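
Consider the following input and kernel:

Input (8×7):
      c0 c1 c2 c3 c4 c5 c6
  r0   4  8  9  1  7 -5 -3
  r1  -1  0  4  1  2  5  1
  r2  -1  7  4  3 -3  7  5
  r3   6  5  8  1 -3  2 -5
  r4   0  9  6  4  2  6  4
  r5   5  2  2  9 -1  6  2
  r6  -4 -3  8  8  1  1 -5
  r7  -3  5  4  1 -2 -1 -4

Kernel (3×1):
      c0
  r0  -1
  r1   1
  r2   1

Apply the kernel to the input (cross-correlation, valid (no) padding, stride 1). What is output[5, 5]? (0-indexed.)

The receptive field on the input at this output position is [6 / 1 / -1]. Elementwise product with the kernel and sum: 6·-1 + 1·1 + -1·1.

-6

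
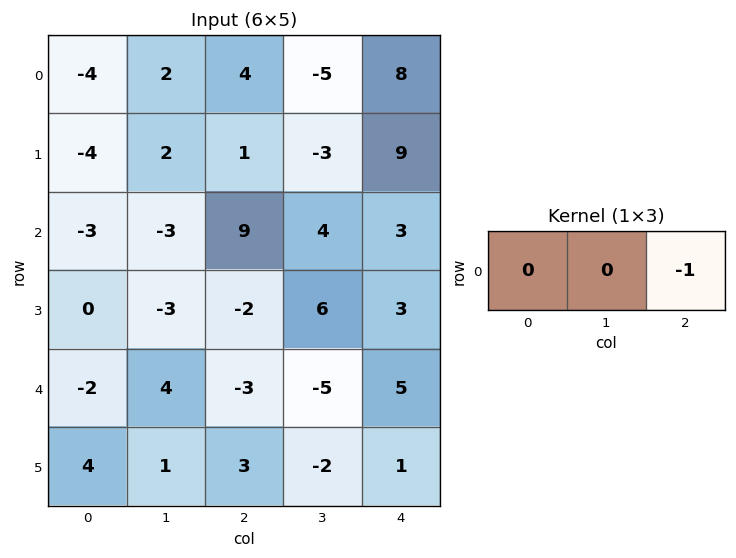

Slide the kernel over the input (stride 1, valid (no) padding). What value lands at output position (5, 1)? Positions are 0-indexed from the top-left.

The receptive field on the input at this output position is [1 3 -2]. Elementwise product with the kernel and sum: -2·-1.

2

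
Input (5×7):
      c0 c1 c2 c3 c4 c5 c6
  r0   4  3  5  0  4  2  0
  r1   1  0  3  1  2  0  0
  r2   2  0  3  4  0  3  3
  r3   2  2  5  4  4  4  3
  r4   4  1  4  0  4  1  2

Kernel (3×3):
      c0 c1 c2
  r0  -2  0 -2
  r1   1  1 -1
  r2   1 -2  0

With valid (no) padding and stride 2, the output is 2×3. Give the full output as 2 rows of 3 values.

Output[0,0]: The receptive field on the input at this output position is [4 3 5 / 1 0 3 / 2 0 3]. Elementwise product with the kernel and sum: 4·-2 + 5·-2 + 1·1 + 0·1 + 3·-1 + 2·1 + 0·-2.

-18 -21 -12
-9 3 1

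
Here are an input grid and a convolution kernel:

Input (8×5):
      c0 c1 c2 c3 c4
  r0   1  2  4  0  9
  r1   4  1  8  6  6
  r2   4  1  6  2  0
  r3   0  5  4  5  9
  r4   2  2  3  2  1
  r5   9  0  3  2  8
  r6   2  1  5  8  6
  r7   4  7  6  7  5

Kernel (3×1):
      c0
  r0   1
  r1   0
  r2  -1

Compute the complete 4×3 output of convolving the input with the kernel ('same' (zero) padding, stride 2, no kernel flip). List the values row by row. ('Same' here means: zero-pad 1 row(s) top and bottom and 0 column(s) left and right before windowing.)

Output[0,0]: The receptive field on the zero-padded input at this output position is [0 / 1 / 4]. Elementwise product with the kernel and sum: 0·1 + 4·-1.

-4 -8 -6
4 4 -3
-9 1 1
5 -3 3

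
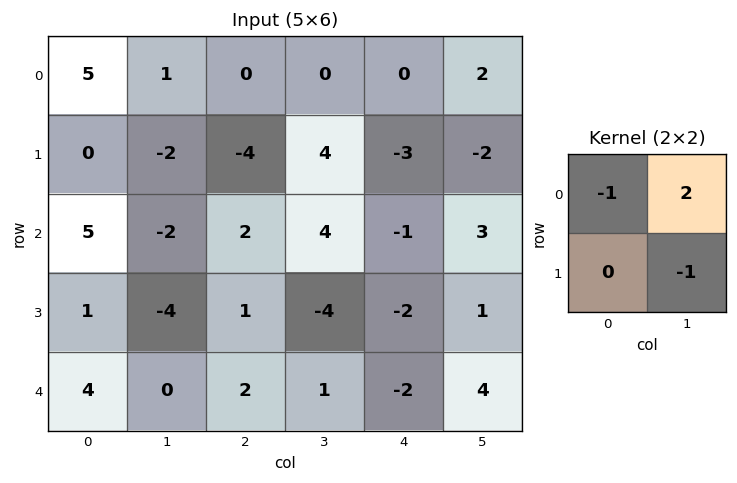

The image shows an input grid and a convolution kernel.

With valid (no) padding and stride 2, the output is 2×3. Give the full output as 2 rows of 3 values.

Output[0,0]: The receptive field on the input at this output position is [5 1 / 0 -2]. Elementwise product with the kernel and sum: 5·-1 + 1·2 + -2·-1.

-1 -4 6
-5 10 6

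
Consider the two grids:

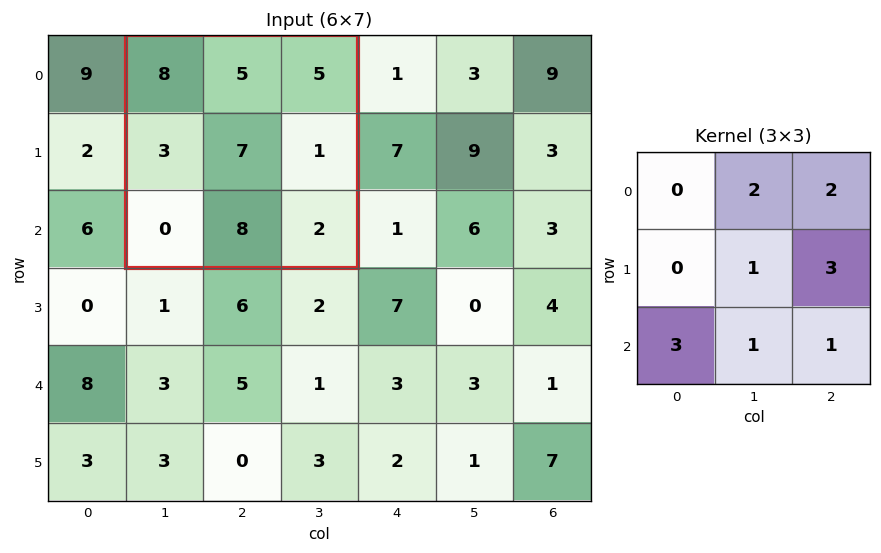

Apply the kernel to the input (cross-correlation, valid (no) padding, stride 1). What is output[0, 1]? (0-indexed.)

40

The receptive field on the input at this output position is [8 5 5 / 3 7 1 / 0 8 2]. Elementwise product with the kernel and sum: 5·2 + 5·2 + 7·1 + 1·3 + 0·3 + 8·1 + 2·1.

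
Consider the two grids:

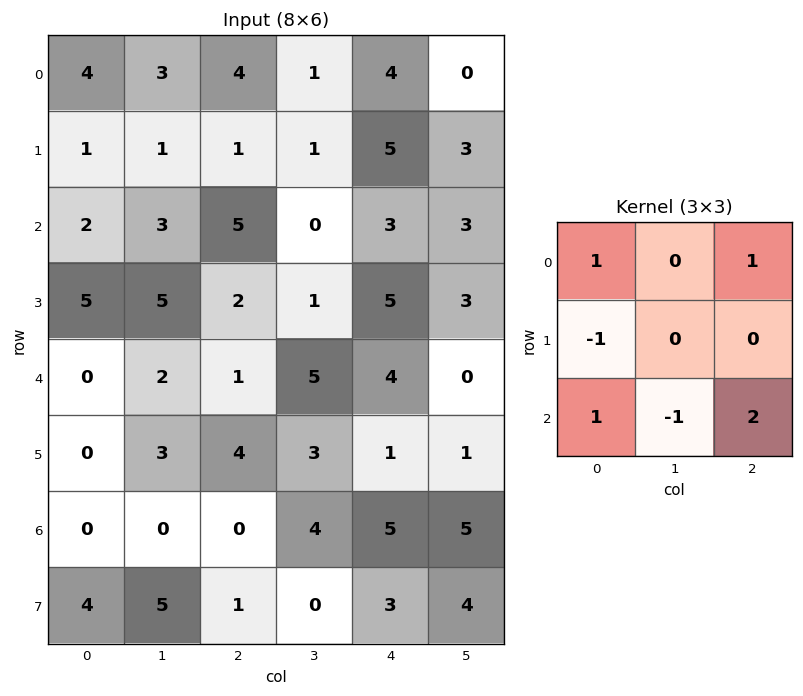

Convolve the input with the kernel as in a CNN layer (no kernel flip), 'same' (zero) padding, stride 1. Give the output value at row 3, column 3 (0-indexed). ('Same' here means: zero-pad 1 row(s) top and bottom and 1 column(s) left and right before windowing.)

The receptive field on the zero-padded input at this output position is [5 0 3 / 2 1 5 / 1 5 4]. Elementwise product with the kernel and sum: 5·1 + 3·1 + 2·-1 + 1·1 + 5·-1 + 4·2.

10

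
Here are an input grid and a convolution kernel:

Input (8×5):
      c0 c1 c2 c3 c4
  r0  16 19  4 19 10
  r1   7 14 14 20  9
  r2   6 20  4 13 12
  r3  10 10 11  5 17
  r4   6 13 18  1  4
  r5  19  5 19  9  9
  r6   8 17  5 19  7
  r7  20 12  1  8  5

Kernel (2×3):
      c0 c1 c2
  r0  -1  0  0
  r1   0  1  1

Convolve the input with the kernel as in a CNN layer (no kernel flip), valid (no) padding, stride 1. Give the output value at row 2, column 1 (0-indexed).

-4

The receptive field on the input at this output position is [20 4 13 / 10 11 5]. Elementwise product with the kernel and sum: 20·-1 + 11·1 + 5·1.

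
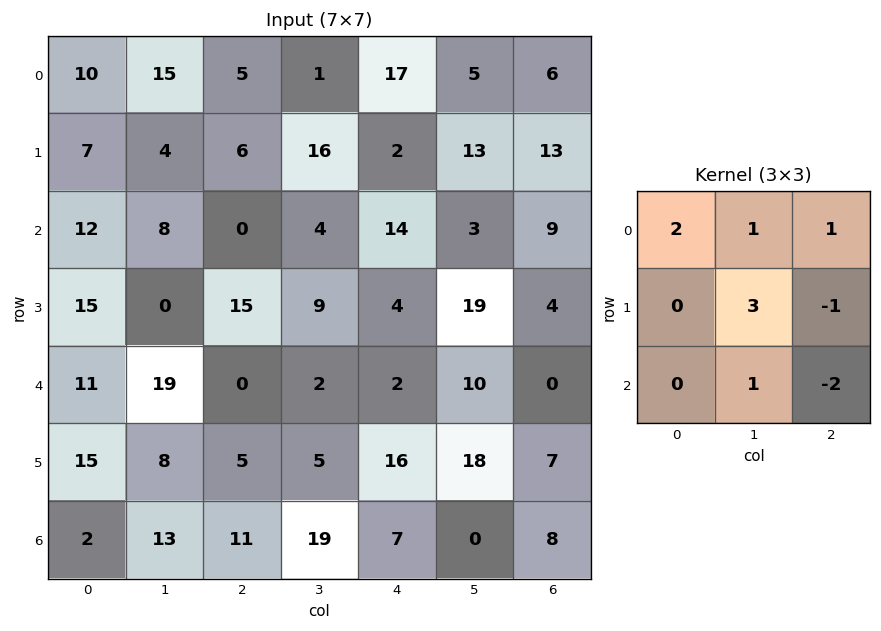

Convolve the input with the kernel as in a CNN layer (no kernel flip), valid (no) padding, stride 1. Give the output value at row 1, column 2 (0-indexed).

The receptive field on the input at this output position is [6 16 2 / 0 4 14 / 15 9 4]. Elementwise product with the kernel and sum: 6·2 + 16·1 + 2·1 + 4·3 + 14·-1 + 9·1 + 4·-2.

29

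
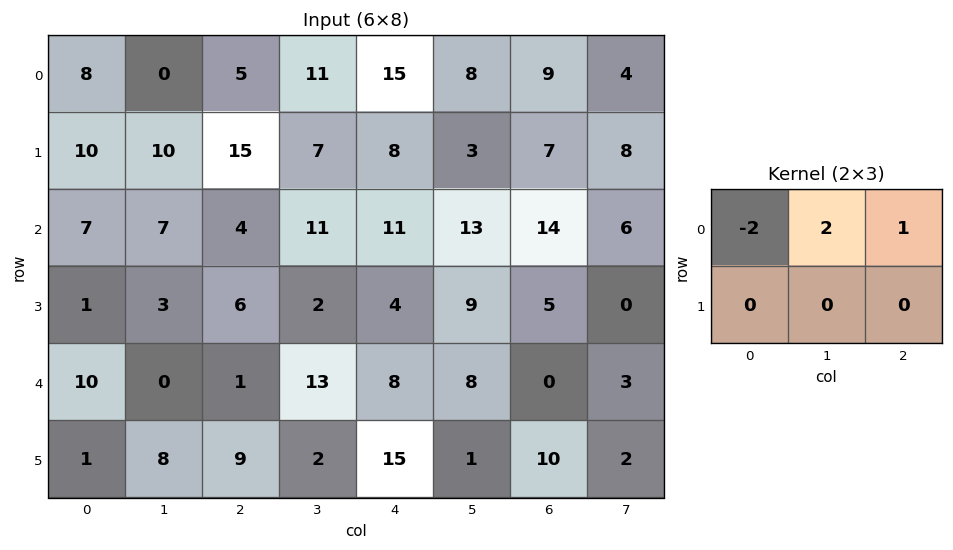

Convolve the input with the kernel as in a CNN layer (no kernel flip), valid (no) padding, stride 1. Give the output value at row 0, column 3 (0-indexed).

The receptive field on the input at this output position is [11 15 8 / 7 8 3]. Elementwise product with the kernel and sum: 11·-2 + 15·2 + 8·1.

16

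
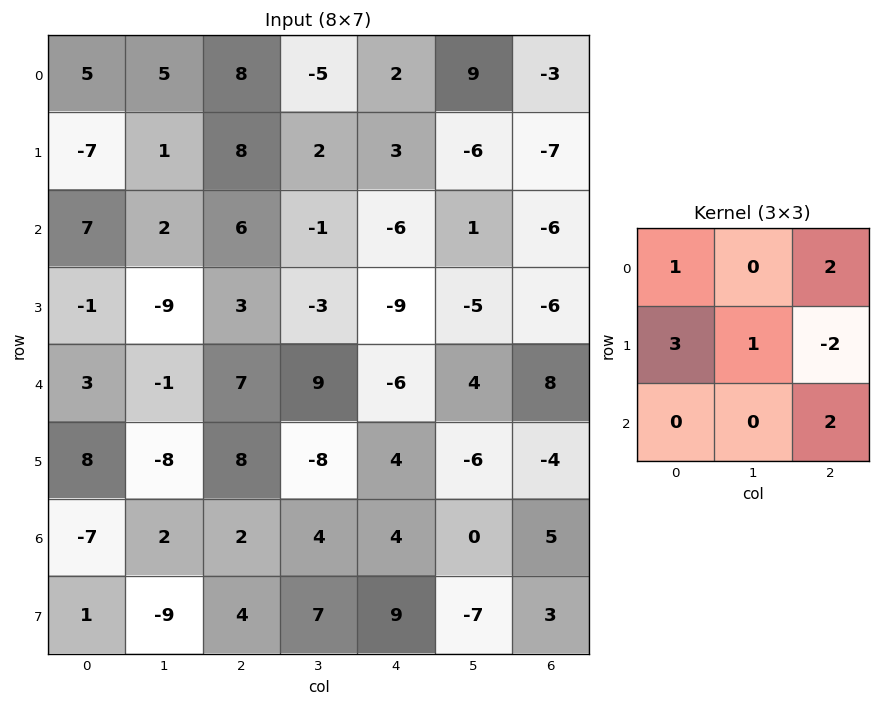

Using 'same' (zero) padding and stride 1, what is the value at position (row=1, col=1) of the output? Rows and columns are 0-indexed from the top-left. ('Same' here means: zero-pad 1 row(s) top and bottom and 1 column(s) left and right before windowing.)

The receptive field on the zero-padded input at this output position is [5 5 8 / -7 1 8 / 7 2 6]. Elementwise product with the kernel and sum: 5·1 + 8·2 + -7·3 + 1·1 + 8·-2 + 6·2.

-3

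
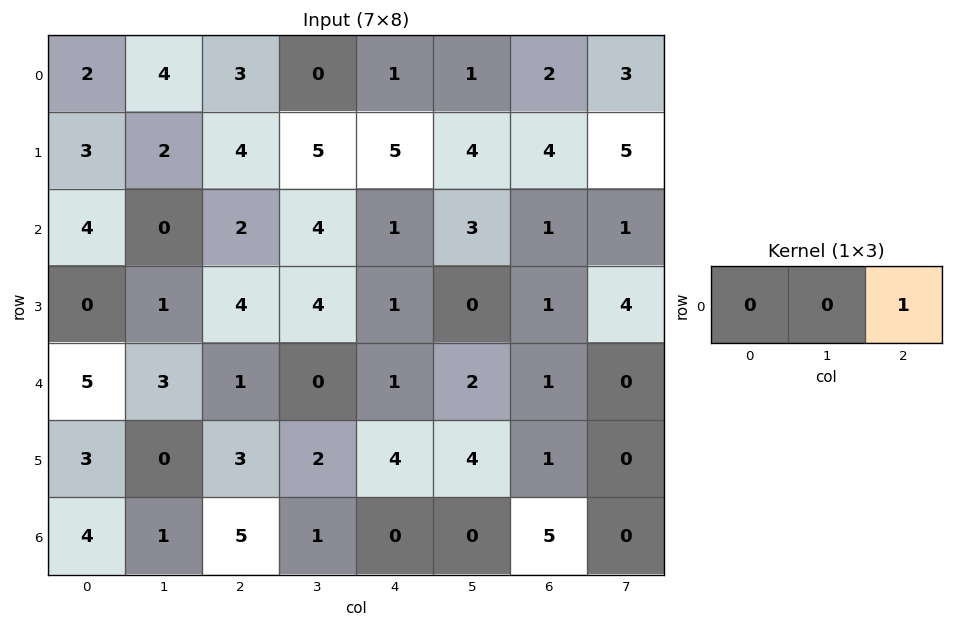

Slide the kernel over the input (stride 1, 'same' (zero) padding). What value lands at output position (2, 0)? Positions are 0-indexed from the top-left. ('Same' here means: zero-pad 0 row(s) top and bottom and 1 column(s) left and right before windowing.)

0

The receptive field on the zero-padded input at this output position is [0 4 0]. Elementwise product with the kernel and sum: 0·1.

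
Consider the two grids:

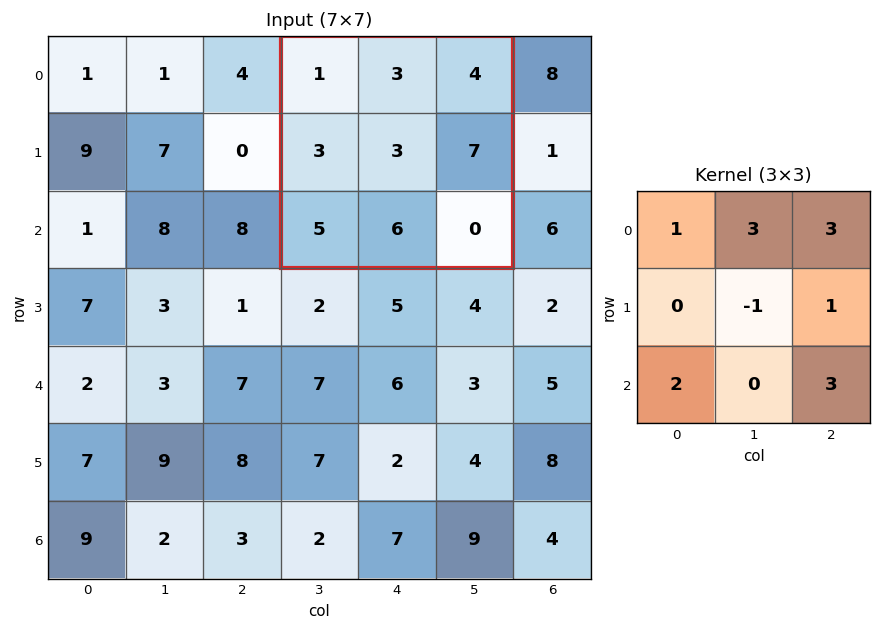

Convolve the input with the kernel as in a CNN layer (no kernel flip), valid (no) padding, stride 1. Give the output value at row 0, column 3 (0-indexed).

The receptive field on the input at this output position is [1 3 4 / 3 3 7 / 5 6 0]. Elementwise product with the kernel and sum: 1·1 + 3·3 + 4·3 + 3·-1 + 7·1 + 5·2 + 0·3.

36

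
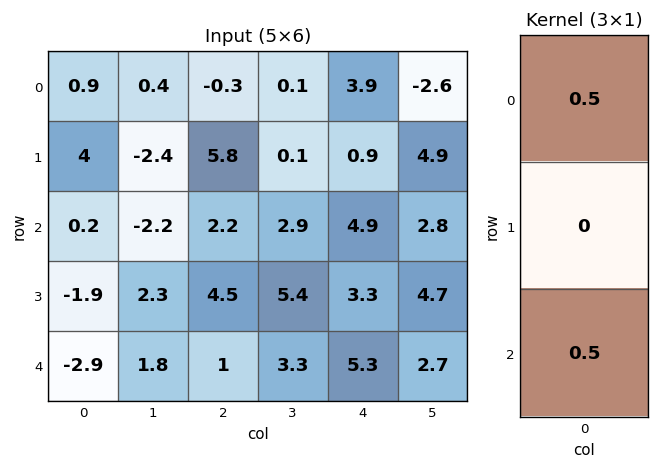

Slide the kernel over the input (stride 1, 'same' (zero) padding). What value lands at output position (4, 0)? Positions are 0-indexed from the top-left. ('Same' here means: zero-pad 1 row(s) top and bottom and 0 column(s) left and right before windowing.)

The receptive field on the zero-padded input at this output position is [-1.9 / -2.9 / 0]. Elementwise product with the kernel and sum: -1.9·0.5 + 0·0.5.

-0.95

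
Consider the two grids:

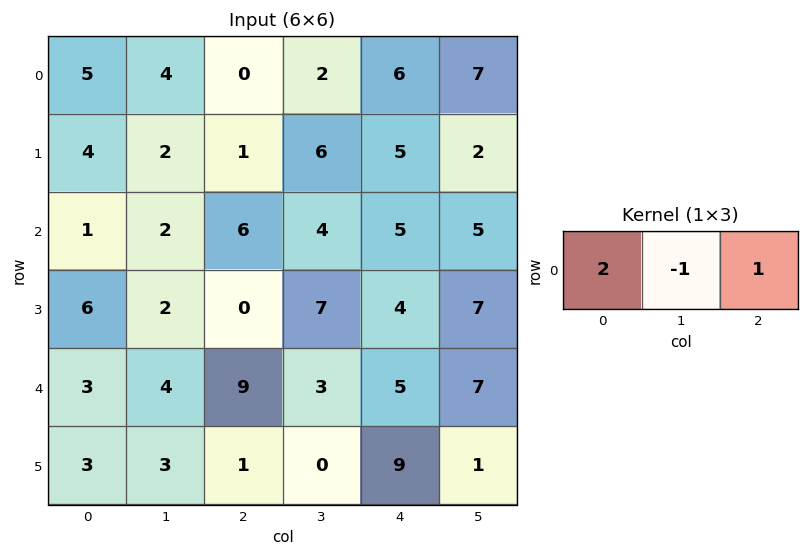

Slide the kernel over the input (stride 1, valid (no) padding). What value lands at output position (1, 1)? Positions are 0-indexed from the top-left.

The receptive field on the input at this output position is [2 1 6]. Elementwise product with the kernel and sum: 2·2 + 1·-1 + 6·1.

9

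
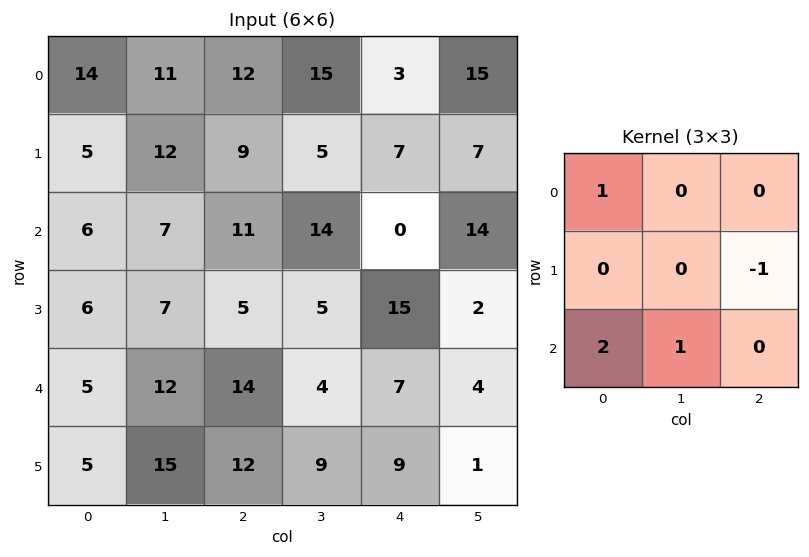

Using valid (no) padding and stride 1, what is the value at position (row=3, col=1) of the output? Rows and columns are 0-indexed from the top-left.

45

The receptive field on the input at this output position is [7 5 5 / 12 14 4 / 15 12 9]. Elementwise product with the kernel and sum: 7·1 + 4·-1 + 15·2 + 12·1.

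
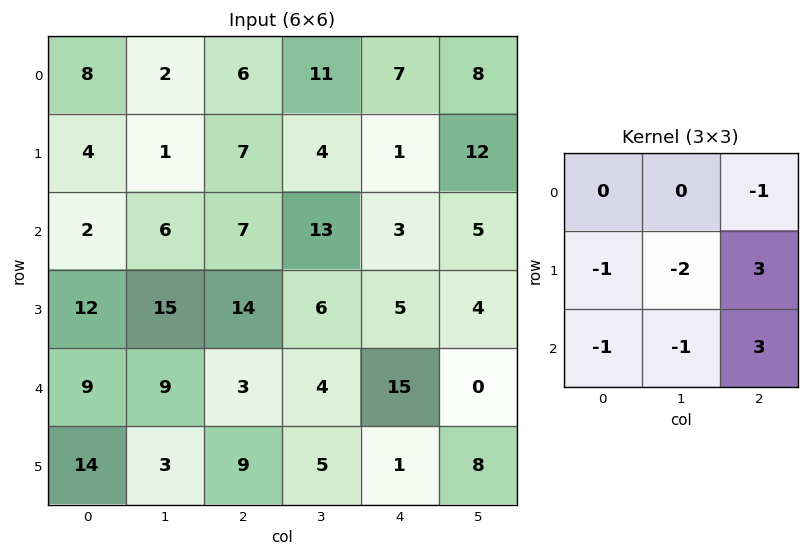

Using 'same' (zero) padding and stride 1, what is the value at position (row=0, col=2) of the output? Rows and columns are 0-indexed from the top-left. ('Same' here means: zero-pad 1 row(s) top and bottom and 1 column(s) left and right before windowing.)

23

The receptive field on the zero-padded input at this output position is [0 0 0 / 2 6 11 / 1 7 4]. Elementwise product with the kernel and sum: 0·-1 + 2·-1 + 6·-2 + 11·3 + 1·-1 + 7·-1 + 4·3.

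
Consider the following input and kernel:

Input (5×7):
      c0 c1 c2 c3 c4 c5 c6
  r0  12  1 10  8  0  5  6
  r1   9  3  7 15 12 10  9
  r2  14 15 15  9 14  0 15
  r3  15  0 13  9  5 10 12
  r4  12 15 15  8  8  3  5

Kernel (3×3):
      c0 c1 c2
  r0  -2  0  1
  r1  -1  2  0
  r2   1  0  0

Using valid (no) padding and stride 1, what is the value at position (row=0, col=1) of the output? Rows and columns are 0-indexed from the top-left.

32

The receptive field on the input at this output position is [1 10 8 / 3 7 15 / 15 15 9]. Elementwise product with the kernel and sum: 1·-2 + 8·1 + 3·-1 + 7·2 + 15·1.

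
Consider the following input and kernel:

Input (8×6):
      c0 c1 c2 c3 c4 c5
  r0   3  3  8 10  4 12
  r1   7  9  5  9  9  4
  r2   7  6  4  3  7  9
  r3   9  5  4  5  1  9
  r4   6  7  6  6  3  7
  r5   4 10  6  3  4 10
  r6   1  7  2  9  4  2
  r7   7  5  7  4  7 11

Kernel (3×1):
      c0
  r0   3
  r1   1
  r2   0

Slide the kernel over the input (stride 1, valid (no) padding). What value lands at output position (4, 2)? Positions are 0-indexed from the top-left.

The receptive field on the input at this output position is [6 / 6 / 2]. Elementwise product with the kernel and sum: 6·3 + 6·1.

24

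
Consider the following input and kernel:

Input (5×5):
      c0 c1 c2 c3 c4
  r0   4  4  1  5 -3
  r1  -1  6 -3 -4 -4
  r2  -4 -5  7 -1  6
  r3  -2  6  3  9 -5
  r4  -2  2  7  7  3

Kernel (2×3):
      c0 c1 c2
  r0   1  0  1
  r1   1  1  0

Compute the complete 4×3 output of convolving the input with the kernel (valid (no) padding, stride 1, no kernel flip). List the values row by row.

Output[0,0]: The receptive field on the input at this output position is [4 4 1 / -1 6 -3]. Elementwise product with the kernel and sum: 4·1 + 1·1 + -1·1 + 6·1.
Output[0,1]: The receptive field on the input at this output position is [4 1 5 / 6 -3 -4]. Elementwise product with the kernel and sum: 4·1 + 5·1 + 6·1 + -3·1.

10 12 -9
-13 4 -1
7 3 25
1 24 12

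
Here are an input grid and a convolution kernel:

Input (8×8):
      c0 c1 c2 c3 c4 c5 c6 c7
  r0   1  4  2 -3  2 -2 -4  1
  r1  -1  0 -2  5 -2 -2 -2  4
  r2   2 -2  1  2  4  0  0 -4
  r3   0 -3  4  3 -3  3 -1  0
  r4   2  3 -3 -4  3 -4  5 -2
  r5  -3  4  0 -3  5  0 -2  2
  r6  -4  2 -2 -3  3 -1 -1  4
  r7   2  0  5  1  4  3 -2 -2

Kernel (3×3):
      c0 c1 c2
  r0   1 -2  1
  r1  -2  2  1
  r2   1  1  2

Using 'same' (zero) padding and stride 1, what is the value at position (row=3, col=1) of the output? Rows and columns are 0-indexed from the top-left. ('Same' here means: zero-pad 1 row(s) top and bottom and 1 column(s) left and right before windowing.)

4

The receptive field on the zero-padded input at this output position is [2 -2 1 / 0 -3 4 / 2 3 -3]. Elementwise product with the kernel and sum: 2·1 + -2·-2 + 1·1 + 0·-2 + -3·2 + 4·1 + 2·1 + 3·1 + -3·2.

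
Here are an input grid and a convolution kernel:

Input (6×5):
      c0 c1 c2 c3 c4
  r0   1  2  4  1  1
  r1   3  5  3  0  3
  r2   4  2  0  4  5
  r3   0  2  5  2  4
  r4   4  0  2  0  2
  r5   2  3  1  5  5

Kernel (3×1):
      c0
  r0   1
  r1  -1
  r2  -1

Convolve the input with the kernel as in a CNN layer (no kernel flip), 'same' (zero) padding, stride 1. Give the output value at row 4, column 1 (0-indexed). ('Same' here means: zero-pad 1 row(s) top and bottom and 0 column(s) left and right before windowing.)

The receptive field on the zero-padded input at this output position is [2 / 0 / 3]. Elementwise product with the kernel and sum: 2·1 + 0·-1 + 3·-1.

-1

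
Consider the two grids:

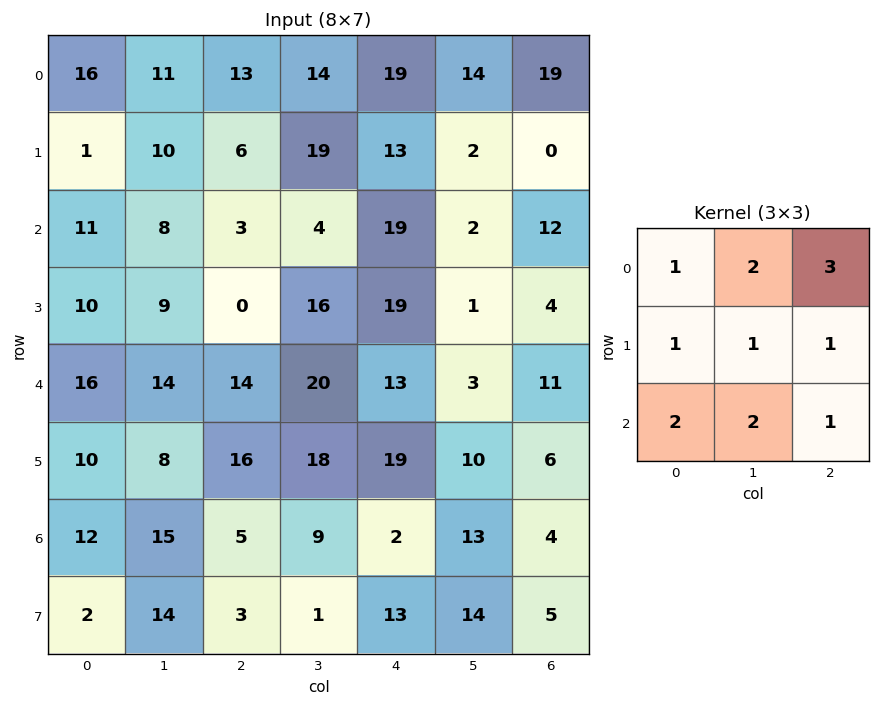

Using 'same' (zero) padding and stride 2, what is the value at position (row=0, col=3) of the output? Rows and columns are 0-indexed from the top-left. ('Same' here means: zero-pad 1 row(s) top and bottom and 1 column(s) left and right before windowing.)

37

The receptive field on the zero-padded input at this output position is [0 0 0 / 14 19 0 / 2 0 0]. Elementwise product with the kernel and sum: 0·1 + 0·2 + 0·3 + 14·1 + 19·1 + 0·1 + 2·2 + 0·2 + 0·1.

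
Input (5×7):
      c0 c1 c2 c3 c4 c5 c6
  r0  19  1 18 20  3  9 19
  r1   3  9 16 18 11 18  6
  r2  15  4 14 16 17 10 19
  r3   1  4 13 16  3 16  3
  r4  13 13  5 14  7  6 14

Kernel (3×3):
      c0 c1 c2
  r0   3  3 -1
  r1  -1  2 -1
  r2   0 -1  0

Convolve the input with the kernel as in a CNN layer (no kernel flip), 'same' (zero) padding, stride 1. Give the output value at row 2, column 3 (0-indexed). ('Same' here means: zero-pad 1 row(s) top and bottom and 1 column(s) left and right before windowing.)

The receptive field on the zero-padded input at this output position is [16 18 11 / 14 16 17 / 13 16 3]. Elementwise product with the kernel and sum: 16·3 + 18·3 + 11·-1 + 14·-1 + 16·2 + 17·-1 + 16·-1.

76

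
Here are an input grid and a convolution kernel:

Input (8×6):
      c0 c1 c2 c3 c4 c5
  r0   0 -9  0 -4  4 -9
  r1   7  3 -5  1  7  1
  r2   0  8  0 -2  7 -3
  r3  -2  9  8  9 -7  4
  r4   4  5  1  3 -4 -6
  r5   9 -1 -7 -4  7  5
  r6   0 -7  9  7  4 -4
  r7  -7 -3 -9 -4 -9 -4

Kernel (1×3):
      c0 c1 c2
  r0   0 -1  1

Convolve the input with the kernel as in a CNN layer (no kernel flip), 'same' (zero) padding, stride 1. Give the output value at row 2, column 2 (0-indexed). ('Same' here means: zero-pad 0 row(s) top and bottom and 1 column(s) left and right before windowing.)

The receptive field on the zero-padded input at this output position is [8 0 -2]. Elementwise product with the kernel and sum: 0·-1 + -2·1.

-2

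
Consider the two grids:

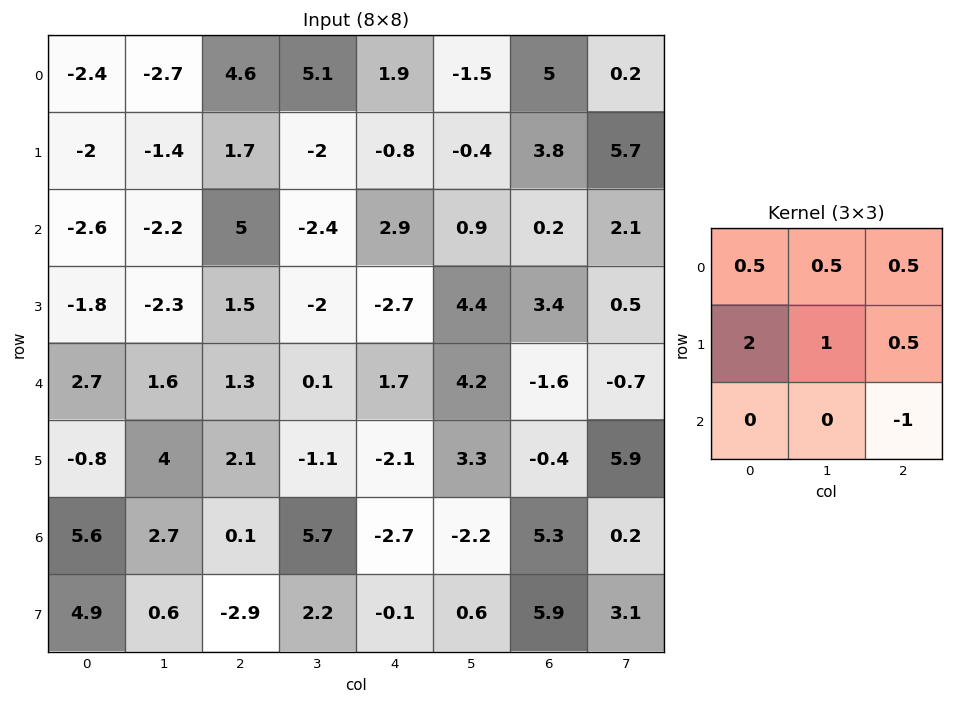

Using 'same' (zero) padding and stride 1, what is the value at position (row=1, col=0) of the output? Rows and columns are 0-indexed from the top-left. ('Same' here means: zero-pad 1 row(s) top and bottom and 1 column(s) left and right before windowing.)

The receptive field on the zero-padded input at this output position is [0 -2.4 -2.7 / 0 -2 -1.4 / 0 -2.6 -2.2]. Elementwise product with the kernel and sum: 0·0.5 + -2.4·0.5 + -2.7·0.5 + 0·2 + -2·1 + -1.4·0.5 + -2.2·-1.

-3.05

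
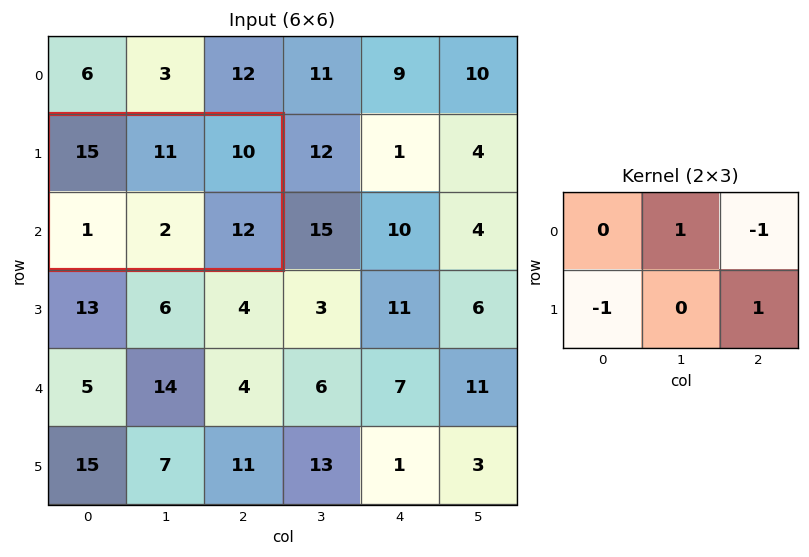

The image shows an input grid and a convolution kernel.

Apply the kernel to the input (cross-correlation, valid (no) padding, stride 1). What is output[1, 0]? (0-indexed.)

12

The receptive field on the input at this output position is [15 11 10 / 1 2 12]. Elementwise product with the kernel and sum: 11·1 + 10·-1 + 1·-1 + 12·1.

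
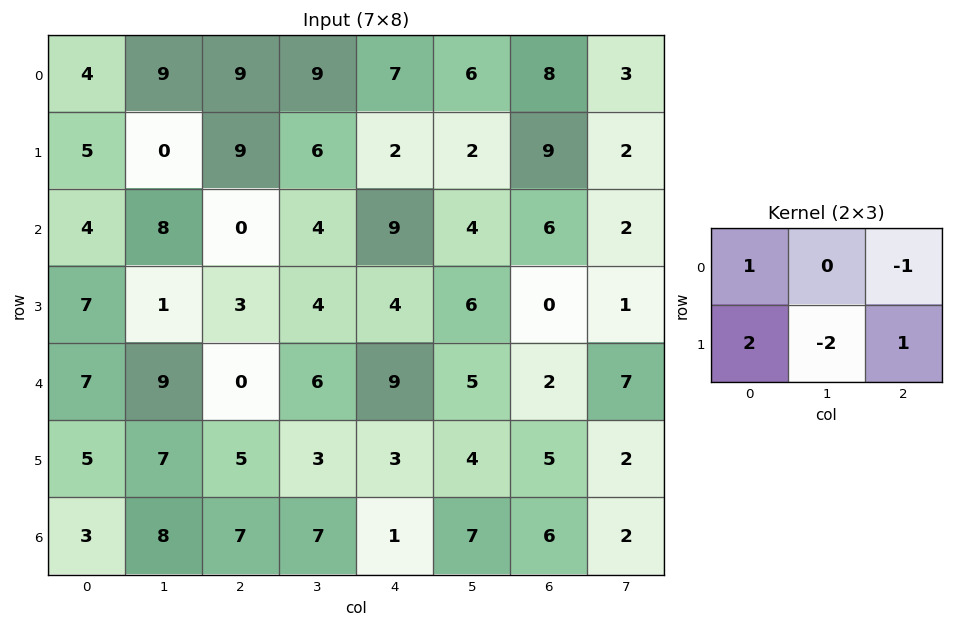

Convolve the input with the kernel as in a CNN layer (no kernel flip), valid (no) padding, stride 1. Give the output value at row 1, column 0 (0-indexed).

-12

The receptive field on the input at this output position is [5 0 9 / 4 8 0]. Elementwise product with the kernel and sum: 5·1 + 9·-1 + 4·2 + 8·-2 + 0·1.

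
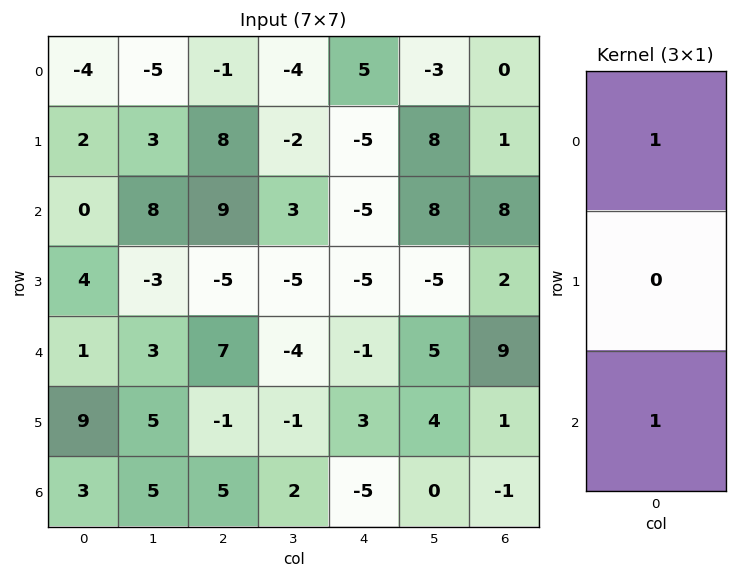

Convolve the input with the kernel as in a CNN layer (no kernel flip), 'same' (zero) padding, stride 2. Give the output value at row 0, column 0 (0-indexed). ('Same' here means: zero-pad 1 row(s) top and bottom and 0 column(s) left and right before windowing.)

2

The receptive field on the zero-padded input at this output position is [0 / -4 / 2]. Elementwise product with the kernel and sum: 0·1 + 2·1.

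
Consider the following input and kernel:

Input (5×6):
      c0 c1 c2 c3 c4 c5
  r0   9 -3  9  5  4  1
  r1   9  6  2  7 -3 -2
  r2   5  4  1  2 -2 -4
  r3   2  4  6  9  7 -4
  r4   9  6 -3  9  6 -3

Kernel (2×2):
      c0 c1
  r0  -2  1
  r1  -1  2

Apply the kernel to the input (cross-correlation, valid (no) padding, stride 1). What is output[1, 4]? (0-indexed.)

-2

The receptive field on the input at this output position is [-3 -2 / -2 -4]. Elementwise product with the kernel and sum: -3·-2 + -2·1 + -2·-1 + -4·2.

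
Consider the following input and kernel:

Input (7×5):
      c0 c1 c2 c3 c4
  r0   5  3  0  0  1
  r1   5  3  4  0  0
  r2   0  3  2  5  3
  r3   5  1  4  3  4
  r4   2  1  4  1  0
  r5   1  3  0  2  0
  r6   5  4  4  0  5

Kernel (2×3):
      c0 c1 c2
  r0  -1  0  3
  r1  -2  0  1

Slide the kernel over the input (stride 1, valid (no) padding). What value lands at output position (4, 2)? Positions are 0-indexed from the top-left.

-4

The receptive field on the input at this output position is [4 1 0 / 0 2 0]. Elementwise product with the kernel and sum: 4·-1 + 0·3 + 0·-2 + 0·1.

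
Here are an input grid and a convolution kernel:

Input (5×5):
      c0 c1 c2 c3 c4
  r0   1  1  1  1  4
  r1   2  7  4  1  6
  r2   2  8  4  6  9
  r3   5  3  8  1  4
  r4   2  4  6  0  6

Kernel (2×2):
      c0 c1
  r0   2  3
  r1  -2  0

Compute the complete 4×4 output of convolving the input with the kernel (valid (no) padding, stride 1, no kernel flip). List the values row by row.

1 -9 -3 12
21 10 3 8
18 22 10 37
15 22 7 14

Output[0,0]: The receptive field on the input at this output position is [1 1 / 2 7]. Elementwise product with the kernel and sum: 1·2 + 1·3 + 2·-2.
Output[0,1]: The receptive field on the input at this output position is [1 1 / 7 4]. Elementwise product with the kernel and sum: 1·2 + 1·3 + 7·-2.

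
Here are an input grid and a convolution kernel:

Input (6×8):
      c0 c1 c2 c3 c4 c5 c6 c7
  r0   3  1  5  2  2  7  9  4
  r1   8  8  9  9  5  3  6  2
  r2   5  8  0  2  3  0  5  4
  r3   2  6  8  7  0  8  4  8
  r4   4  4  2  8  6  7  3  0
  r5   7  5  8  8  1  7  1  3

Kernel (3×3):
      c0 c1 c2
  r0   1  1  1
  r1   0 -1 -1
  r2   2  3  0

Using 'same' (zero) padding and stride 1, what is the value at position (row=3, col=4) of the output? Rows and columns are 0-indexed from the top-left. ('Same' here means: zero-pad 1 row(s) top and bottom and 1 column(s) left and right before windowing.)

The receptive field on the zero-padded input at this output position is [2 3 0 / 7 0 8 / 8 6 7]. Elementwise product with the kernel and sum: 2·1 + 3·1 + 0·1 + 0·-1 + 8·-1 + 8·2 + 6·3.

31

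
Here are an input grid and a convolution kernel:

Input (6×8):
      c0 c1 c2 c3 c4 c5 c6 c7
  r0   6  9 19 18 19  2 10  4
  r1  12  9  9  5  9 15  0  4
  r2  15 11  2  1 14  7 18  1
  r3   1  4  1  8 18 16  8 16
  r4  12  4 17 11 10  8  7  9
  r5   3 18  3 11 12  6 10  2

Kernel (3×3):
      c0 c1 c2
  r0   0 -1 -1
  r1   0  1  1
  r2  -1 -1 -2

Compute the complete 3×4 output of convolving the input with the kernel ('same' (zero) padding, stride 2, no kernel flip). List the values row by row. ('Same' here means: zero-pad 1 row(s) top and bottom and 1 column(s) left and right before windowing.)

Output[0,0]: The receptive field on the zero-padded input at this output position is [0 0 0 / 0 6 9 / 0 12 9]. Elementwise product with the kernel and sum: 0·-1 + 0·-1 + 6·1 + 9·1 + 0·-1 + 12·-1 + 9·-2.

-15 9 -23 -9
-4 -32 -61 -41
-28 -24 -51 -28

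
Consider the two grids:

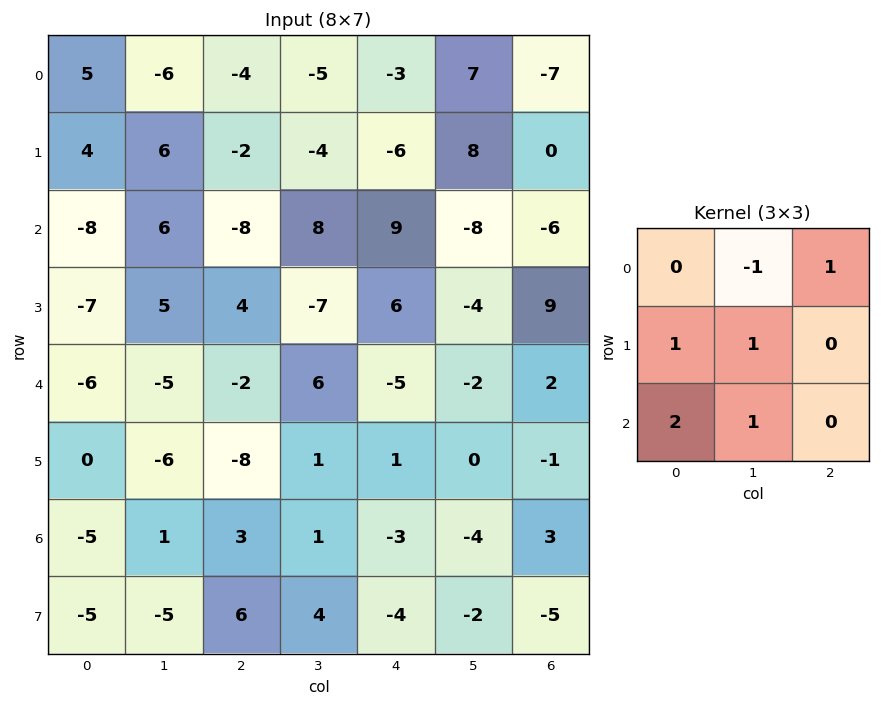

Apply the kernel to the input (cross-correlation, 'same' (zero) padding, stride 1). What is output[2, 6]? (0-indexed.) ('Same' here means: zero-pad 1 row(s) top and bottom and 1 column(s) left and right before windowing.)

-13

The receptive field on the zero-padded input at this output position is [8 0 0 / -8 -6 0 / -4 9 0]. Elementwise product with the kernel and sum: 0·-1 + 0·1 + -8·1 + -6·1 + -4·2 + 9·1.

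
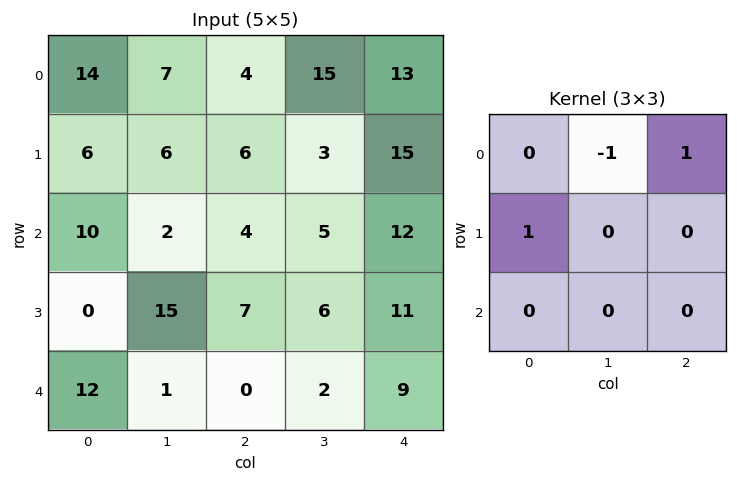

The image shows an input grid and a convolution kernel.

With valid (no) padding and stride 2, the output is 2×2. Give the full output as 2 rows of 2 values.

Output[0,0]: The receptive field on the input at this output position is [14 7 4 / 6 6 6 / 10 2 4]. Elementwise product with the kernel and sum: 7·-1 + 4·1 + 6·1.

3 4
2 14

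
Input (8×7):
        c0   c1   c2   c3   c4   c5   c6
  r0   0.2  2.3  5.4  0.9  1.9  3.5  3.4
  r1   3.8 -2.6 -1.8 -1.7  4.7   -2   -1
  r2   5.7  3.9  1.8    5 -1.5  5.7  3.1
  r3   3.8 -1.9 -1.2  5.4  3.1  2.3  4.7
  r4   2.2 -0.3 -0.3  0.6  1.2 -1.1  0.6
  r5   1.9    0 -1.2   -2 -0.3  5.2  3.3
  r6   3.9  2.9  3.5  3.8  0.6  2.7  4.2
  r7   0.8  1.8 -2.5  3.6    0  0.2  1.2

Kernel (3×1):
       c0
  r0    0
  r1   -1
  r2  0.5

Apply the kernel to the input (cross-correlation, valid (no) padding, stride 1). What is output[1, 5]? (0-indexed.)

The receptive field on the input at this output position is [-2 / 5.7 / 2.3]. Elementwise product with the kernel and sum: 5.7·-1 + 2.3·0.5.

-4.55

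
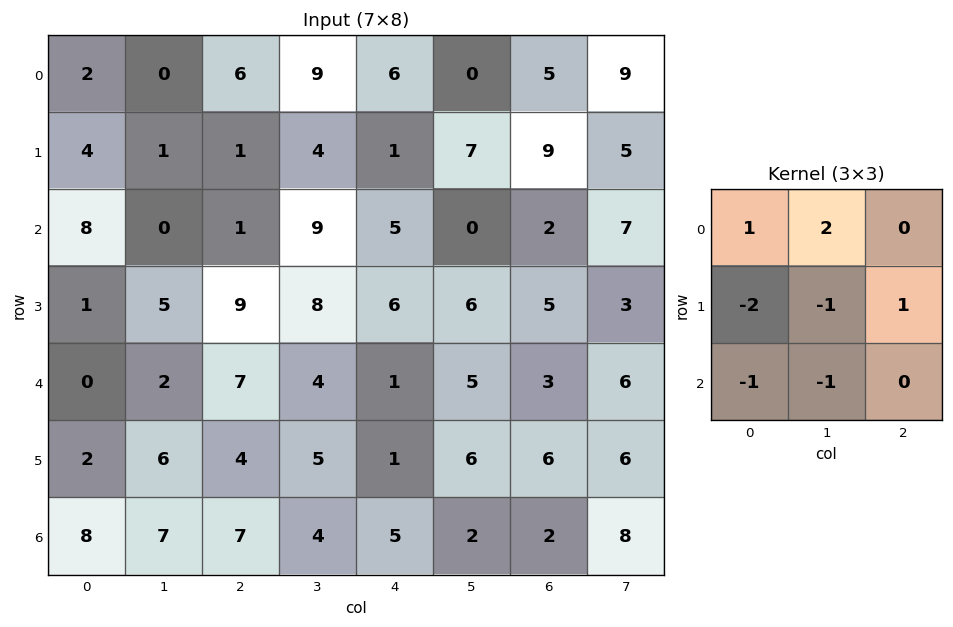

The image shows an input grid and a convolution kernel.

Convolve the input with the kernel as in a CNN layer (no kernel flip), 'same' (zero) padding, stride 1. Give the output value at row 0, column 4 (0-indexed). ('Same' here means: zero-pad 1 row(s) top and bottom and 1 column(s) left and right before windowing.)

The receptive field on the zero-padded input at this output position is [0 0 0 / 9 6 0 / 4 1 7]. Elementwise product with the kernel and sum: 0·1 + 0·2 + 9·-2 + 6·-1 + 0·1 + 4·-1 + 1·-1.

-29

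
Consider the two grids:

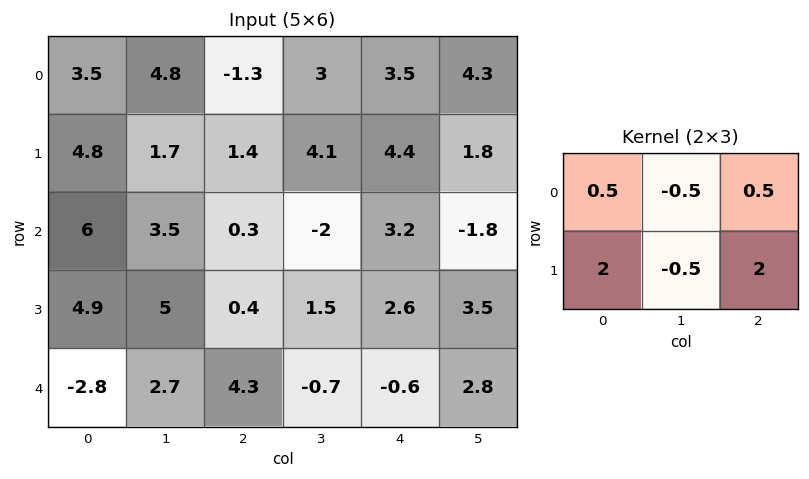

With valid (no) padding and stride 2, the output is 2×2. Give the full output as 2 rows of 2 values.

10.25 9.15
9.5 8

Output[0,0]: The receptive field on the input at this output position is [3.5 4.8 -1.3 / 4.8 1.7 1.4]. Elementwise product with the kernel and sum: 3.5·0.5 + 4.8·-0.5 + -1.3·0.5 + 4.8·2 + 1.7·-0.5 + 1.4·2.
Output[0,1]: The receptive field on the input at this output position is [-1.3 3 3.5 / 1.4 4.1 4.4]. Elementwise product with the kernel and sum: -1.3·0.5 + 3·-0.5 + 3.5·0.5 + 1.4·2 + 4.1·-0.5 + 4.4·2.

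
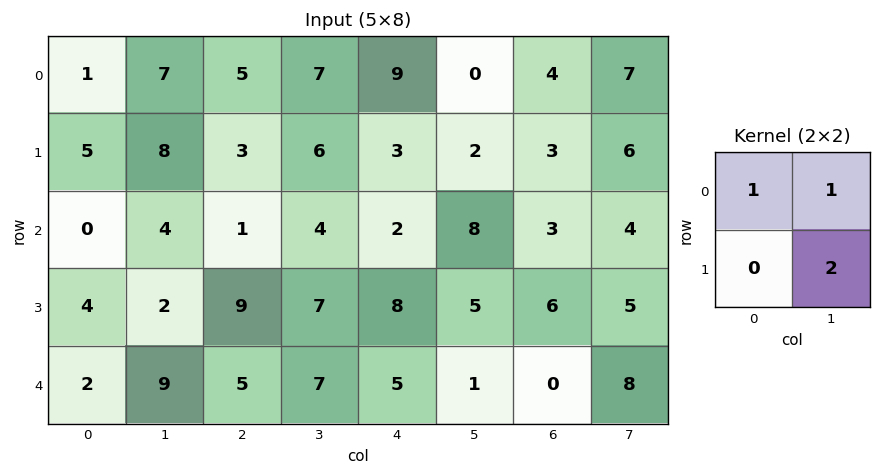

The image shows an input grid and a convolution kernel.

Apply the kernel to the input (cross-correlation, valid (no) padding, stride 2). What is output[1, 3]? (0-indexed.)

17

The receptive field on the input at this output position is [3 4 / 6 5]. Elementwise product with the kernel and sum: 3·1 + 4·1 + 5·2.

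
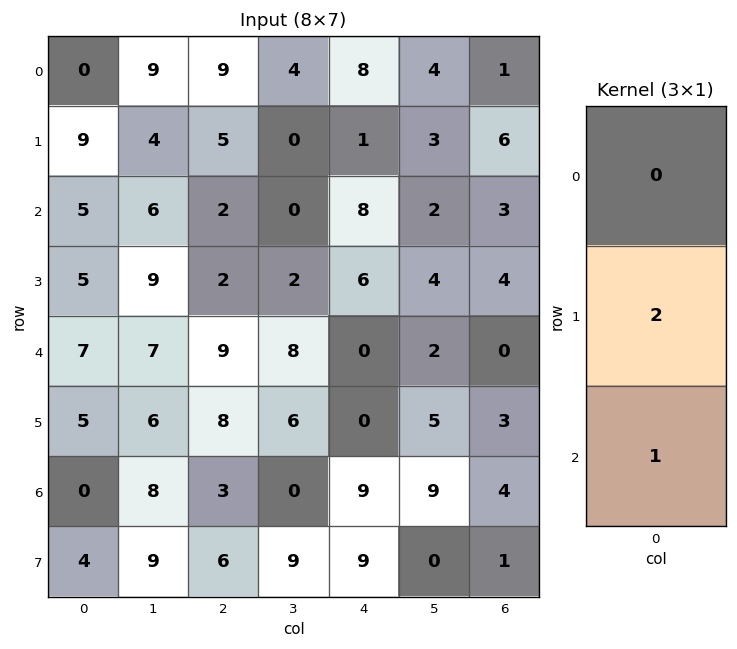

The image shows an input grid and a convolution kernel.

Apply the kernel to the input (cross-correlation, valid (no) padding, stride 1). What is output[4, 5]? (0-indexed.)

The receptive field on the input at this output position is [2 / 5 / 9]. Elementwise product with the kernel and sum: 5·2 + 9·1.

19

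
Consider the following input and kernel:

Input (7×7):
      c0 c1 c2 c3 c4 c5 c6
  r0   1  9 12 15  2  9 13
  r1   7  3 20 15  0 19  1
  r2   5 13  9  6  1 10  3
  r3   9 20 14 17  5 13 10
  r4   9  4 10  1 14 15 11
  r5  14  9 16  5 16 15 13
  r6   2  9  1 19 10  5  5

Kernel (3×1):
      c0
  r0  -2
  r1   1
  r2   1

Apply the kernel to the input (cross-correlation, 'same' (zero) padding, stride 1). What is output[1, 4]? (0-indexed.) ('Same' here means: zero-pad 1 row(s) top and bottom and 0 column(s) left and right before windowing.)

-3

The receptive field on the zero-padded input at this output position is [2 / 0 / 1]. Elementwise product with the kernel and sum: 2·-2 + 0·1 + 1·1.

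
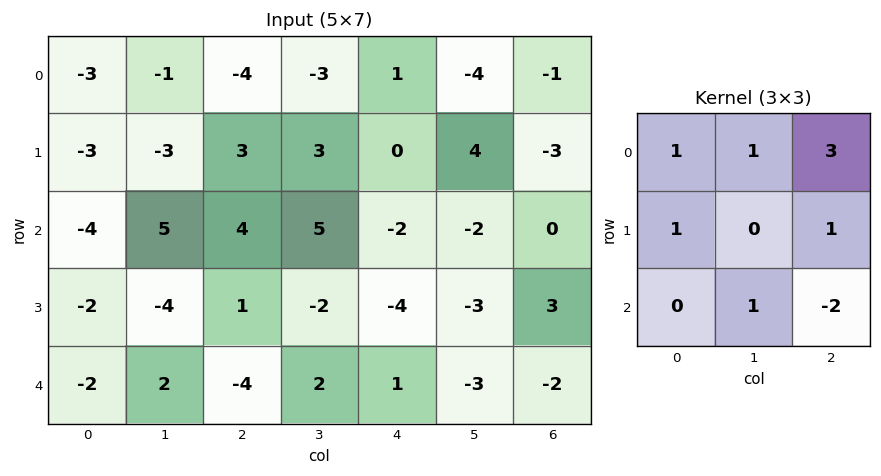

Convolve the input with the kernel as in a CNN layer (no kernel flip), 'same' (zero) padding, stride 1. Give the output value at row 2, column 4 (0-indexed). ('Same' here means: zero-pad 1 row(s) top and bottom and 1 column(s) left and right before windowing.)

20

The receptive field on the zero-padded input at this output position is [3 0 4 / 5 -2 -2 / -2 -4 -3]. Elementwise product with the kernel and sum: 3·1 + 0·1 + 4·3 + 5·1 + -2·1 + -4·1 + -3·-2.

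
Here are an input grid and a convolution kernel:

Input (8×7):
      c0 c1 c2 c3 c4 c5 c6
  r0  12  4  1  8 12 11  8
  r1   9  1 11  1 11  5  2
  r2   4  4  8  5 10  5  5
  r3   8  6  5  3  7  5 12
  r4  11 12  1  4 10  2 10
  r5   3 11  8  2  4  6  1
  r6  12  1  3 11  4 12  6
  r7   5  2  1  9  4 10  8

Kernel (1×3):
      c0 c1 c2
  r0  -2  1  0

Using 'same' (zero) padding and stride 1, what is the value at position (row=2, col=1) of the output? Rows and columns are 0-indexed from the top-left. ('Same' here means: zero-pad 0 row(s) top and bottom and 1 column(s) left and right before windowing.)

The receptive field on the zero-padded input at this output position is [4 4 8]. Elementwise product with the kernel and sum: 4·-2 + 4·1.

-4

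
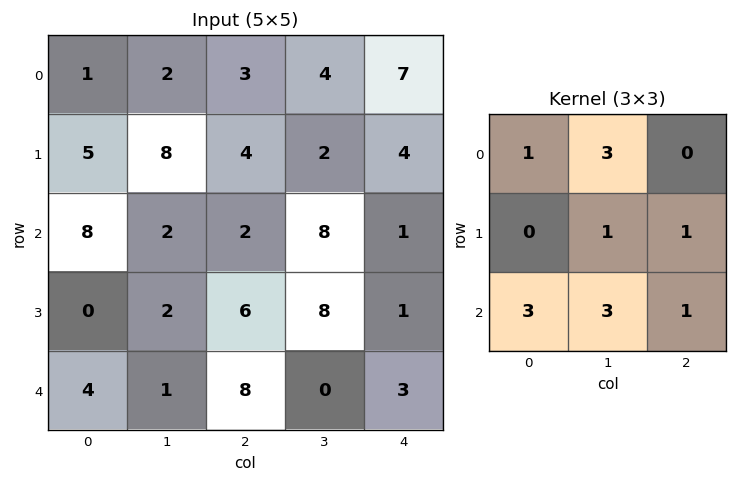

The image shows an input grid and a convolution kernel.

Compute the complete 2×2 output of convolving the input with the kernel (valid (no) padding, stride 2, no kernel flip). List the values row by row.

51 52
45 62

Output[0,0]: The receptive field on the input at this output position is [1 2 3 / 5 8 4 / 8 2 2]. Elementwise product with the kernel and sum: 1·1 + 2·3 + 8·1 + 4·1 + 8·3 + 2·3 + 2·1.
Output[0,1]: The receptive field on the input at this output position is [3 4 7 / 4 2 4 / 2 8 1]. Elementwise product with the kernel and sum: 3·1 + 4·3 + 2·1 + 4·1 + 2·3 + 8·3 + 1·1.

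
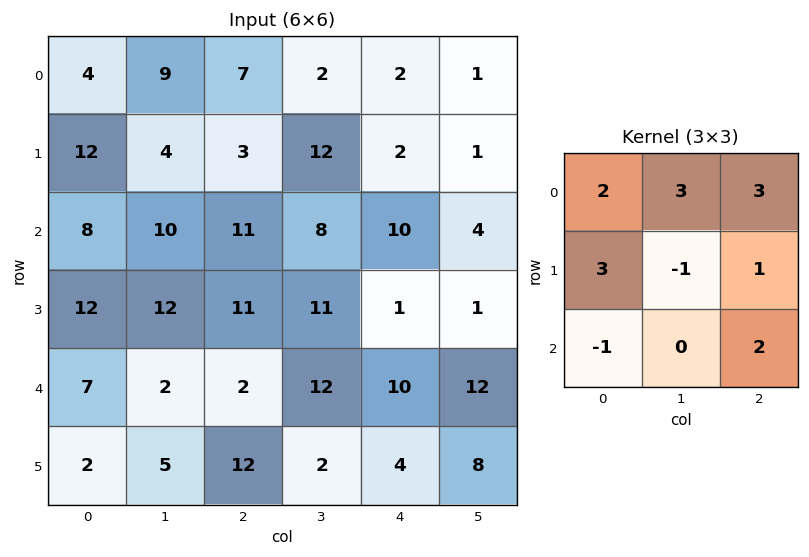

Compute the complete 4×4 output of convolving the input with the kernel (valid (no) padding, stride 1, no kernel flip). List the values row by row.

105 72 34 48
80 90 74 42
111 135 117 103
136 105 58 80

Output[0,0]: The receptive field on the input at this output position is [4 9 7 / 12 4 3 / 8 10 11]. Elementwise product with the kernel and sum: 4·2 + 9·3 + 7·3 + 12·3 + 4·-1 + 3·1 + 8·-1 + 11·2.
Output[0,1]: The receptive field on the input at this output position is [9 7 2 / 4 3 12 / 10 11 8]. Elementwise product with the kernel and sum: 9·2 + 7·3 + 2·3 + 4·3 + 3·-1 + 12·1 + 10·-1 + 8·2.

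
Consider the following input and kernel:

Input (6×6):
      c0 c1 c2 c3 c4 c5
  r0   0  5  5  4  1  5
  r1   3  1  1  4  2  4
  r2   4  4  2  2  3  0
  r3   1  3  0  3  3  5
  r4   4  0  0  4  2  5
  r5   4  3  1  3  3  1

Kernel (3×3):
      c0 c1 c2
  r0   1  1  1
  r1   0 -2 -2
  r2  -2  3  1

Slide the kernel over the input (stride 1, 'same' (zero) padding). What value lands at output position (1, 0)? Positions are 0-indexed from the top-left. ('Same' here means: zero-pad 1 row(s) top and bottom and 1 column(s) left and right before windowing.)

13

The receptive field on the zero-padded input at this output position is [0 0 5 / 0 3 1 / 0 4 4]. Elementwise product with the kernel and sum: 0·1 + 0·1 + 5·1 + 3·-2 + 1·-2 + 0·-2 + 4·3 + 4·1.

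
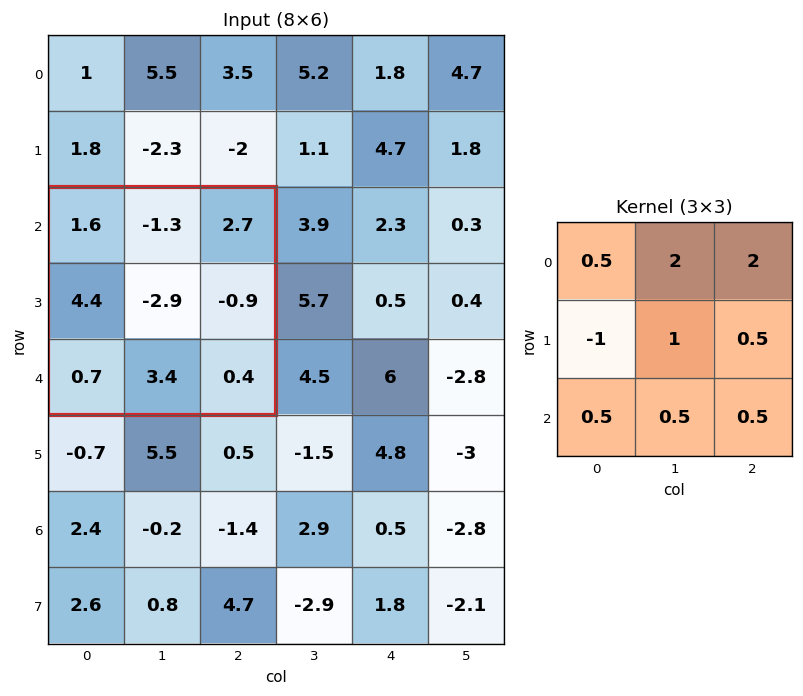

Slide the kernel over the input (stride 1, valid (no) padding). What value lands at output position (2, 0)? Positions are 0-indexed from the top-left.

The receptive field on the input at this output position is [1.6 -1.3 2.7 / 4.4 -2.9 -0.9 / 0.7 3.4 0.4]. Elementwise product with the kernel and sum: 1.6·0.5 + -1.3·2 + 2.7·2 + 4.4·-1 + -2.9·1 + -0.9·0.5 + 0.7·0.5 + 3.4·0.5 + 0.4·0.5.

-1.9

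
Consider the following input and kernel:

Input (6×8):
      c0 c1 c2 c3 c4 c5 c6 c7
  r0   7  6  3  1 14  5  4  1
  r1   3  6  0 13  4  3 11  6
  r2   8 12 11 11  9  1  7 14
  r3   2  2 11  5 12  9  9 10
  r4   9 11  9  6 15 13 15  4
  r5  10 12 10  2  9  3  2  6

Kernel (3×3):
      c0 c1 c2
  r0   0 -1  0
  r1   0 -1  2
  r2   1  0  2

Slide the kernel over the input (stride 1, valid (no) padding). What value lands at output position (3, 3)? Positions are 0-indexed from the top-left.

The receptive field on the input at this output position is [5 12 9 / 6 15 13 / 2 9 3]. Elementwise product with the kernel and sum: 12·-1 + 15·-1 + 13·2 + 2·1 + 3·2.

7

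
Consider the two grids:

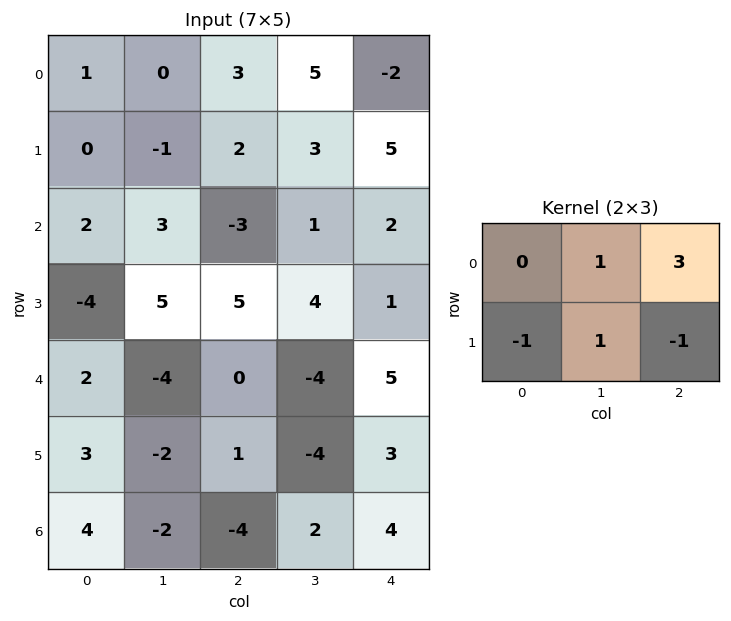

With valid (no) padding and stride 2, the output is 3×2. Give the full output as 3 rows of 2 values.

Output[0,0]: The receptive field on the input at this output position is [1 0 3 / 0 -1 2]. Elementwise product with the kernel and sum: 0·1 + 3·3 + 0·-1 + -1·1 + 2·-1.

6 -5
-2 5
-10 3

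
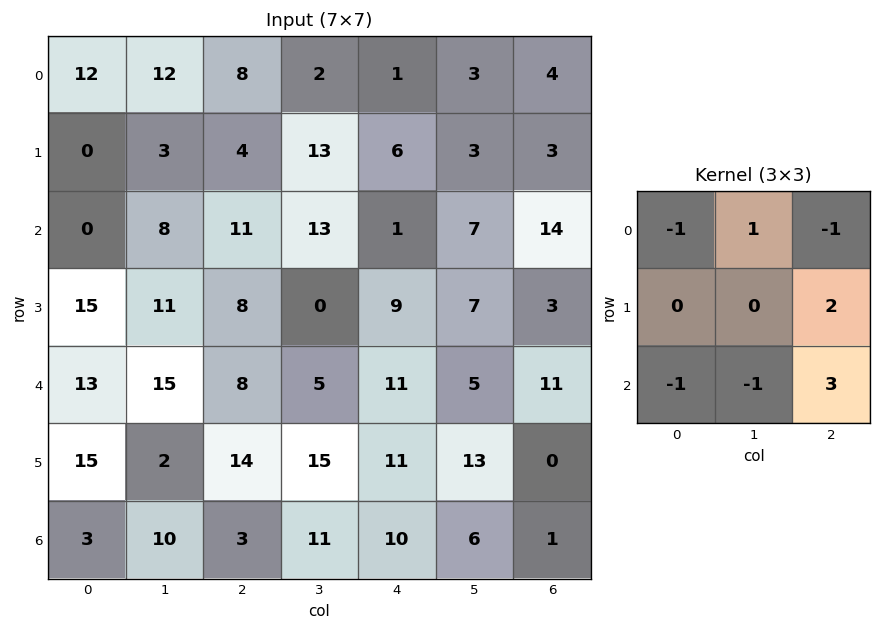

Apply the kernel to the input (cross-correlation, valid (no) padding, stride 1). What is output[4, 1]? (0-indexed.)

The receptive field on the input at this output position is [15 8 5 / 2 14 15 / 10 3 11]. Elementwise product with the kernel and sum: 15·-1 + 8·1 + 5·-1 + 15·2 + 10·-1 + 3·-1 + 11·3.

38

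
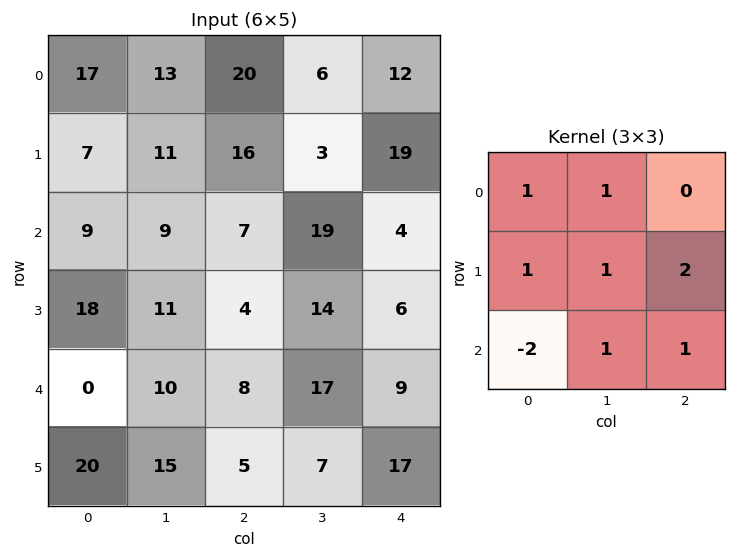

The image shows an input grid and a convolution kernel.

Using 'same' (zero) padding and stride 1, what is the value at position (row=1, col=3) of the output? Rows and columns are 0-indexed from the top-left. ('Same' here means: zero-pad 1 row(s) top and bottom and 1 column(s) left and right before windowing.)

The receptive field on the zero-padded input at this output position is [20 6 12 / 16 3 19 / 7 19 4]. Elementwise product with the kernel and sum: 20·1 + 6·1 + 16·1 + 3·1 + 19·2 + 7·-2 + 19·1 + 4·1.

92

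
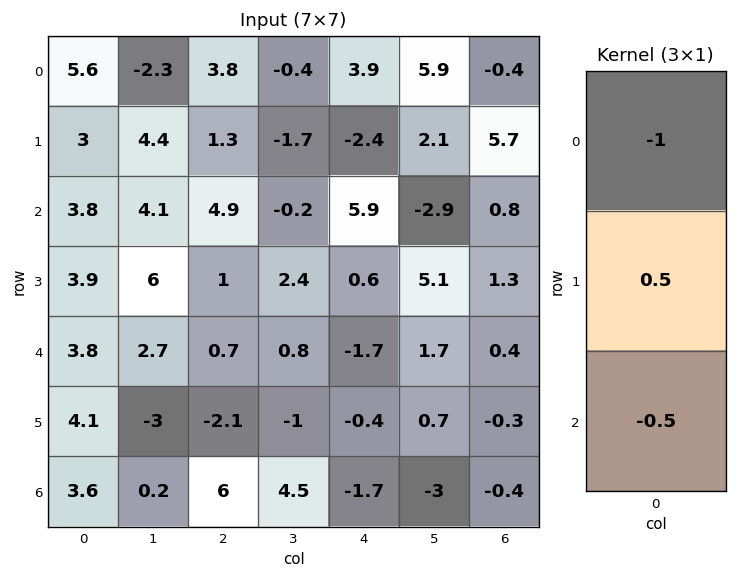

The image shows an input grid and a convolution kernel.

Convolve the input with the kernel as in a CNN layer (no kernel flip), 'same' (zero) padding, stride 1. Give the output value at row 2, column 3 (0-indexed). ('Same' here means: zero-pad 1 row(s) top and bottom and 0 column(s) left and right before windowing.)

The receptive field on the zero-padded input at this output position is [-1.7 / -0.2 / 2.4]. Elementwise product with the kernel and sum: -1.7·-1 + -0.2·0.5 + 2.4·-0.5.

0.4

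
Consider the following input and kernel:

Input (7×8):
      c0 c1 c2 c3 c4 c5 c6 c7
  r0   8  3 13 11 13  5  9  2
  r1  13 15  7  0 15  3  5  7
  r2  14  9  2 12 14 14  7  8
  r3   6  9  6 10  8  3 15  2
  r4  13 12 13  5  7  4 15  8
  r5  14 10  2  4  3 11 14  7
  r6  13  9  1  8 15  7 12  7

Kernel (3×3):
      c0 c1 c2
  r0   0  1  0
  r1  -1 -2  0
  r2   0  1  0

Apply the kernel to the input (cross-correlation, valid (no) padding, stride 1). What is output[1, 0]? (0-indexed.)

-8

The receptive field on the input at this output position is [13 15 7 / 14 9 2 / 6 9 6]. Elementwise product with the kernel and sum: 15·1 + 14·-1 + 9·-2 + 9·1.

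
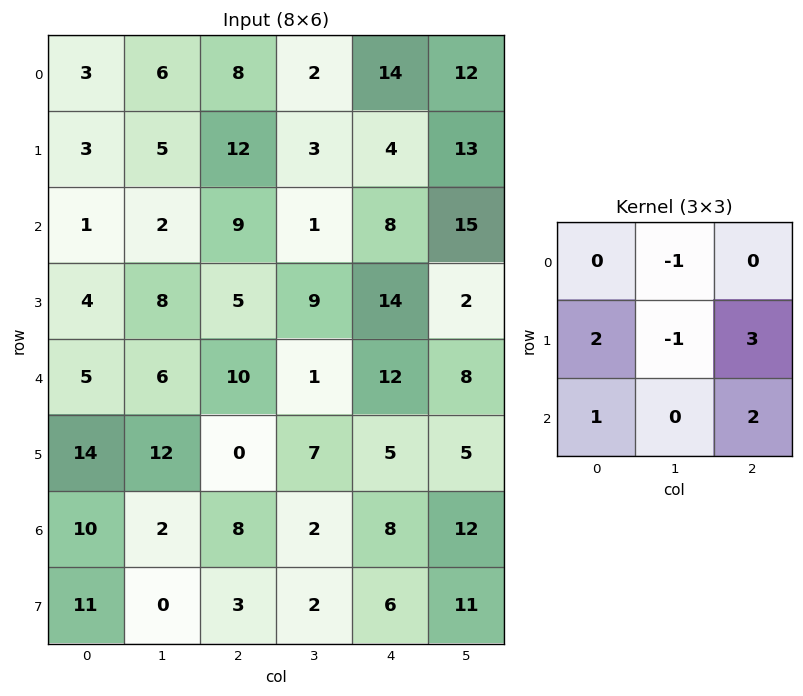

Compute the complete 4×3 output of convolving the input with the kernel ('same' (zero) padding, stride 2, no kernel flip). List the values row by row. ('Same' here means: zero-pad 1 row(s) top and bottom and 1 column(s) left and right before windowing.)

25 21 55
18 12 48
33 26 17
-18 6 51

Output[0,0]: The receptive field on the zero-padded input at this output position is [0 0 0 / 0 3 6 / 0 3 5]. Elementwise product with the kernel and sum: 0·-1 + 0·2 + 3·-1 + 6·3 + 0·1 + 5·2.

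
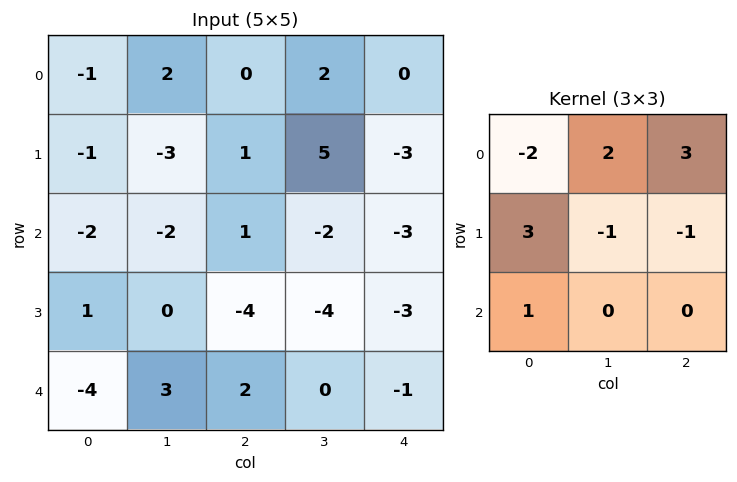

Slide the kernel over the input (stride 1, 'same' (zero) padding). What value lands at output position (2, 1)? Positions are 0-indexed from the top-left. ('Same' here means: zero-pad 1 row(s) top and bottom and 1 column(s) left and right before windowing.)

The receptive field on the zero-padded input at this output position is [-1 -3 1 / -2 -2 1 / 1 0 -4]. Elementwise product with the kernel and sum: -1·-2 + -3·2 + 1·3 + -2·3 + -2·-1 + 1·-1 + 1·1.

-5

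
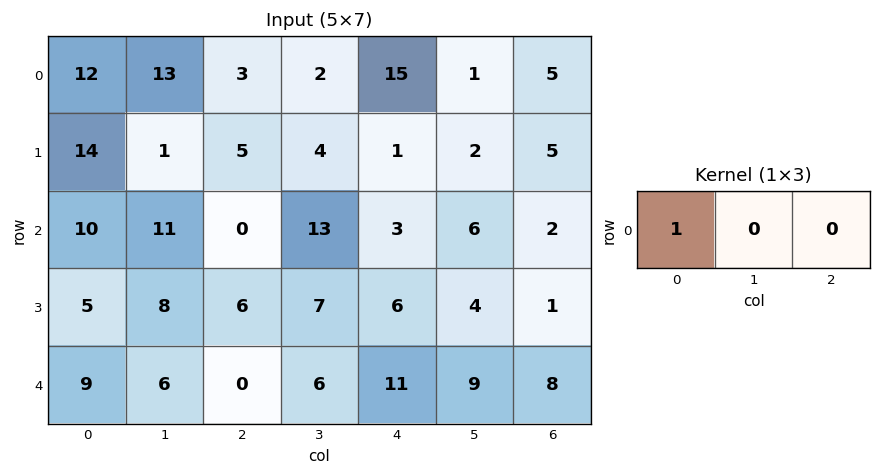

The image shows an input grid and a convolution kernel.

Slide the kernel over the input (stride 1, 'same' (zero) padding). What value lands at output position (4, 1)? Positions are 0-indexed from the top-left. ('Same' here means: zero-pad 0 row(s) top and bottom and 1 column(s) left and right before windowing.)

The receptive field on the zero-padded input at this output position is [9 6 0]. Elementwise product with the kernel and sum: 9·1.

9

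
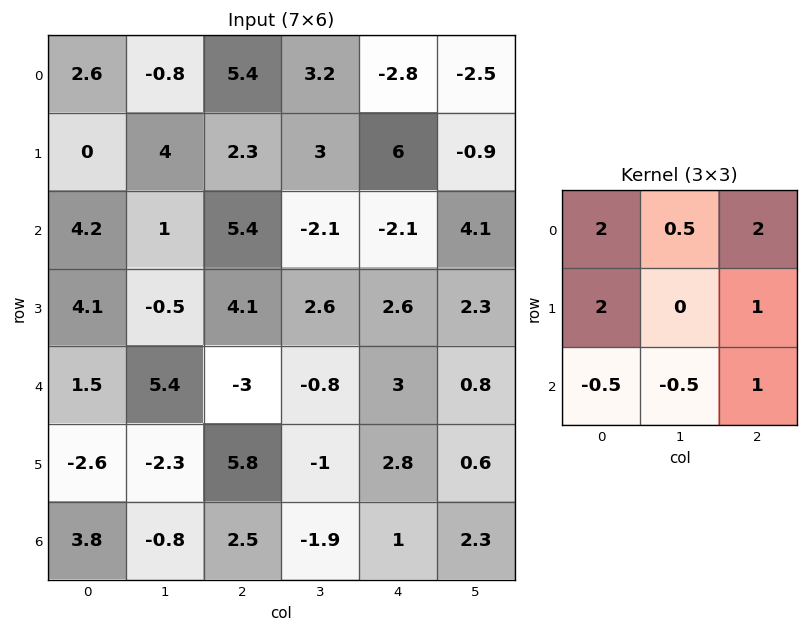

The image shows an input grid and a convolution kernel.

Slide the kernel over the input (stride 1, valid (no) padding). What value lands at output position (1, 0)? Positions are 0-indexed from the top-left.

The receptive field on the input at this output position is [0 4 2.3 / 4.2 1 5.4 / 4.1 -0.5 4.1]. Elementwise product with the kernel and sum: 0·2 + 4·0.5 + 2.3·2 + 4.2·2 + 5.4·1 + 4.1·-0.5 + -0.5·-0.5 + 4.1·1.

22.7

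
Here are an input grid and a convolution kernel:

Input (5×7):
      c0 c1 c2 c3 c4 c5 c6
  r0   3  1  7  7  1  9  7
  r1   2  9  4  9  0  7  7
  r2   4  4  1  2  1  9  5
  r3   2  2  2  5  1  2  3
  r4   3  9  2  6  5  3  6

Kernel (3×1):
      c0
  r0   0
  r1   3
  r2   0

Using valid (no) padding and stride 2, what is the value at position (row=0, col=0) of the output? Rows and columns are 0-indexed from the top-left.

6

The receptive field on the input at this output position is [3 / 2 / 4]. Elementwise product with the kernel and sum: 2·3.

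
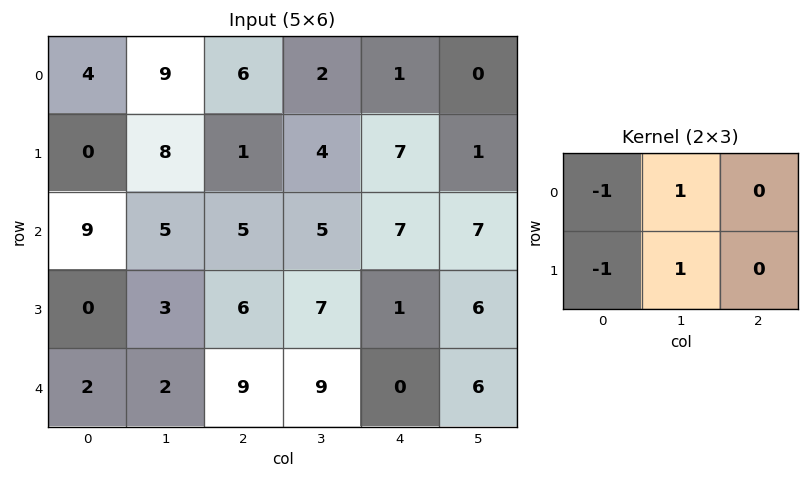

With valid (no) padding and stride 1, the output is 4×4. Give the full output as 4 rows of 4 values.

Output[0,0]: The receptive field on the input at this output position is [4 9 6 / 0 8 1]. Elementwise product with the kernel and sum: 4·-1 + 9·1 + 0·-1 + 8·1.
Output[0,1]: The receptive field on the input at this output position is [9 6 2 / 8 1 4]. Elementwise product with the kernel and sum: 9·-1 + 6·1 + 8·-1 + 1·1.

13 -10 -1 2
4 -7 3 5
-1 3 1 -4
3 10 1 -15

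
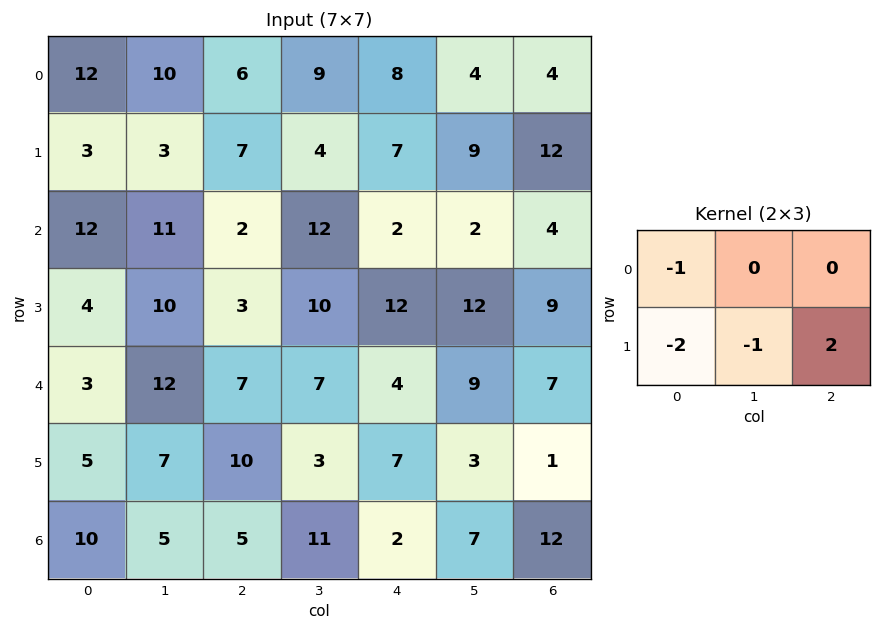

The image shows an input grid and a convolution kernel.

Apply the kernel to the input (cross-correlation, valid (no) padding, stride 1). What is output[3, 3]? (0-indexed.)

The receptive field on the input at this output position is [10 12 12 / 7 4 9]. Elementwise product with the kernel and sum: 10·-1 + 7·-2 + 4·-1 + 9·2.

-10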